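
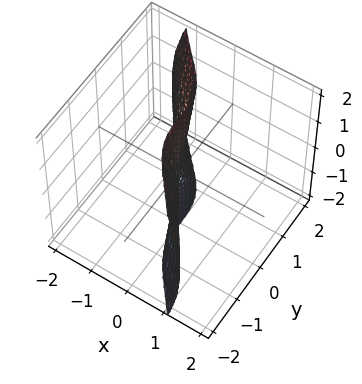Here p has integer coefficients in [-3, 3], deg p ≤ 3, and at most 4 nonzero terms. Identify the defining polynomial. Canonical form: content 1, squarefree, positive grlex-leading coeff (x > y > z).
3*x^3 + x*z^2 + y^3 + x^2

1. deg p = 3. No degree-2 surface has this shape.
2. Reading off the gridlines: it crosses the y-axis at the gridline y = 0; every point of the z-axis in the box is on the surface; it crosses the x-axis at the gridline x = 0.
3. Solving for integer coefficients yields p as stated.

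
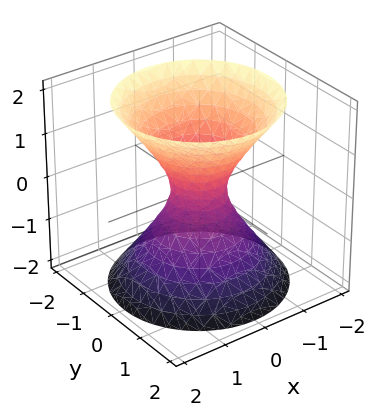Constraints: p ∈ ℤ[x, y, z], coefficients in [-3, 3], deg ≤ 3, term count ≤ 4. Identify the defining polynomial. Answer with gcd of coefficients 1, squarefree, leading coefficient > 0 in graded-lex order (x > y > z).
1. Degree: one connected sheet with a waist; a quadric, so deg p = 2.
2. Symmetries: rotational symmetry about the z-axis ⇒ p depends on x, y only through x² + y²; mirror symmetry z ↦ −z ⇒ only even powers of z.
3. Observable constraints: it misses every integer gridline on the z-axis; a circular section at z = 0 has radius between 0 and 1.
4. The integer polynomial consistent with all of this is the stated p.

3*x^2 + 3*y^2 - 2*z^2 - 1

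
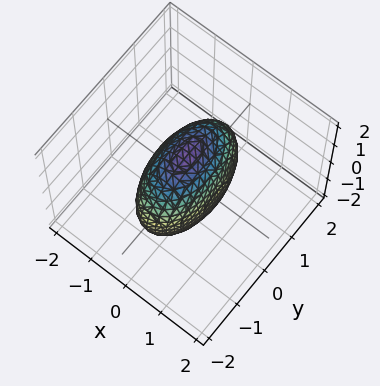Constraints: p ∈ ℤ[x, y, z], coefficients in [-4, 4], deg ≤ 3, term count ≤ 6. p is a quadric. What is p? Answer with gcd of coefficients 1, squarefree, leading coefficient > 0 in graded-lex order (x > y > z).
(a) Degree: a closed, bounded, convex surface; a quadric, so deg p = 2.
(b) Symmetries: mirror symmetry x ↦ −x ⇒ only even powers of x; the y ↦ −y reflection is a symmetry, so y appears only in even powers; it's symmetric under z → −z, forcing even powers of z.
(c) Solving for integer coefficients yields p as stated.

3*x^2 + y^2 + z^2 - 2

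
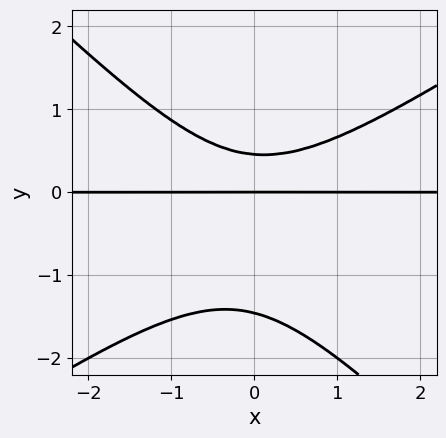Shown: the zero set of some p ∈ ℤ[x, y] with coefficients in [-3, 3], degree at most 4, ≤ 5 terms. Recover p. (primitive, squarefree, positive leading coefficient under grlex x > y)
(a) Degree: no degree-2 curve has this shape, so deg p = 3.
(b) From the visible intercepts: one y-axis crossing is at y = 0; every point of the x-axis in the box is on the curve.
(c) Matching integer coefficients to the picture gives p.

2*x^2*y - x*y^2 - 3*y^3 - 3*y^2 + 2*y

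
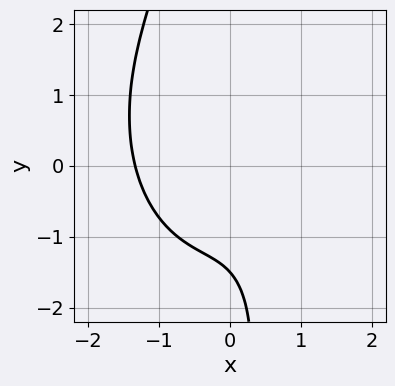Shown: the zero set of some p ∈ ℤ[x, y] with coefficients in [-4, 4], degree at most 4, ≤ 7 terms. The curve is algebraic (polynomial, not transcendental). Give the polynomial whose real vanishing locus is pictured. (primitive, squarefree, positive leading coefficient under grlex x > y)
2*x^3 + x*y^2 + x^2 + 2*y + 3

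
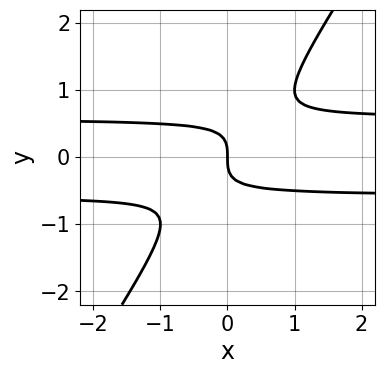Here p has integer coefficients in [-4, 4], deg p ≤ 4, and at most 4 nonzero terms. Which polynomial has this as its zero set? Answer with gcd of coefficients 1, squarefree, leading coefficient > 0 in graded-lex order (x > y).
3*x*y^2 - 2*y^3 - x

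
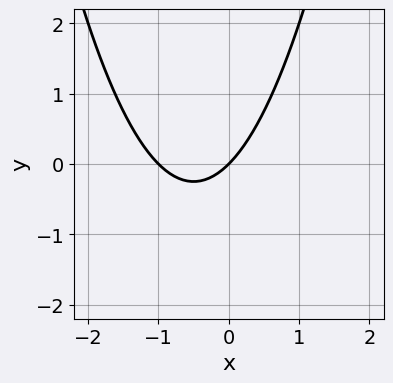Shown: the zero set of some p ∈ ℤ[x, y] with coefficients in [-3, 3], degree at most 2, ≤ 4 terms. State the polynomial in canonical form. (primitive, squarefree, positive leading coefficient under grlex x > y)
x^2 + x - y

The degree is 2 — no degree-1 curve has this shape.
Observable constraints: it meets the y-axis at y = 0 (among the integer gridlines); among the integer gridlines, it crosses the x-axis at x ∈ {-1, 0}.
The integer polynomial consistent with all of this is the stated p.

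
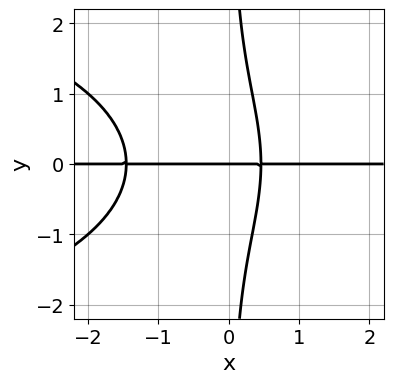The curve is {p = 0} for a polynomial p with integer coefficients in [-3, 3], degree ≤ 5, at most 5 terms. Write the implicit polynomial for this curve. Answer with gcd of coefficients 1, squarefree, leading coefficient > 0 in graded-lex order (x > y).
The degree is 4 — the shape is more complex than any degree-3 curve.
Checking where it meets the axes: the visible x-axis segment lies entirely on the curve; one y-axis crossing is at y = 0.
Putting this together gives p.

2*x*y^3 + 3*x^2*y + 3*x*y - 2*y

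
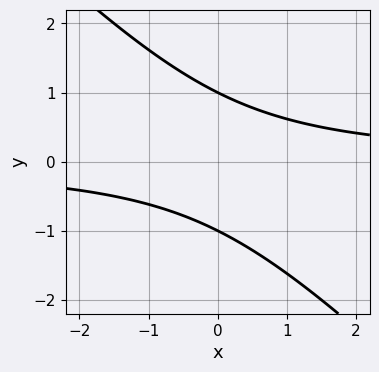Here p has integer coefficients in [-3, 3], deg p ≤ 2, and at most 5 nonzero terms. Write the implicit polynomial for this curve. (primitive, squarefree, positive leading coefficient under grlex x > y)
x*y + y^2 - 1

First, the degree is 2 — no degree-1 curve has this shape.
Next, against the integer gridlines: among the integer gridlines, it crosses the y-axis at y ∈ {-1, 1}; no x-intercept at any integer in the box.
Finally, solving for integer coefficients yields p as stated.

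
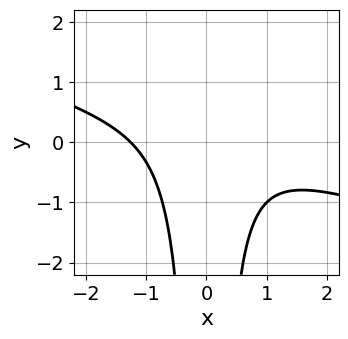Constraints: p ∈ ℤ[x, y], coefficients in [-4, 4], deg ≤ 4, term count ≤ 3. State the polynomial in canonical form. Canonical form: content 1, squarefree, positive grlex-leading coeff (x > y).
x^3 + 3*x^2*y + 2

1. deg p = 3. The shape is more complex than any degree-2 curve.
2. Observable constraints: the curve avoids every integer y-axis point in the box.
3. Putting this together gives p.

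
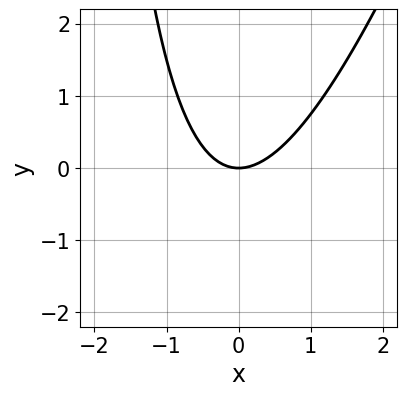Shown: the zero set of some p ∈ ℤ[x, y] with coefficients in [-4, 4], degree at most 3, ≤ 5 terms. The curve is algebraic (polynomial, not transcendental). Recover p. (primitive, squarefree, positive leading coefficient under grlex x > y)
1. The degree is 2 — no degree-1 curve has this shape.
2. Checking where it meets the axes: one y-axis crossing is at y = 0; it crosses the x-axis at the gridline x = 0.
3. Assembling these constraints gives the stated polynomial.

3*x^2 - x*y - 3*y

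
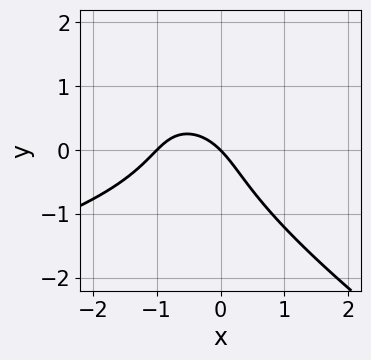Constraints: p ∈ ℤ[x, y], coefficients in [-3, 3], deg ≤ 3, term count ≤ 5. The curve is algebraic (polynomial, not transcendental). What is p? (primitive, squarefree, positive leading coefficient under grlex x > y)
2*x*y^2 + 3*y^3 + 3*x^2 + 3*x + 3*y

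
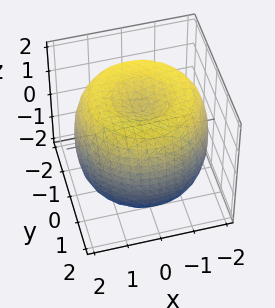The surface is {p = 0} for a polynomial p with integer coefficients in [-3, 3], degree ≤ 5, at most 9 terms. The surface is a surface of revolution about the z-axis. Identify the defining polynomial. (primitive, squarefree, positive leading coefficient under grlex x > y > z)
x^4 + 2*x^2*y^2 + y^4 - 3*x^2 - 3*y^2 + 2*z^2 - 3

1. deg p = 4.
2. By symmetry, the surface is invariant under rotation about z: p = q(x² + y², z).
3. From the axis intercepts and sections: a circular section at z = 1 has radius between 1 and 2.
4. The integer polynomial consistent with all of this is the stated p.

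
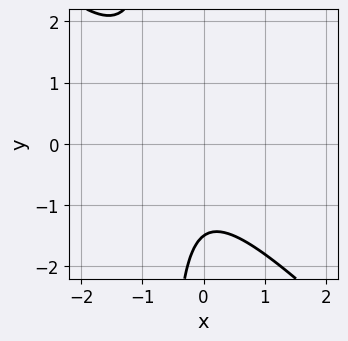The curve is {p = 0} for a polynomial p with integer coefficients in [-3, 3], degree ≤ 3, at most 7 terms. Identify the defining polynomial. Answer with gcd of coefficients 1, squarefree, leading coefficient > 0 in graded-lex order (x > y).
Degree: a generic line meets the curve in up to 2 points, so deg p = 2.
Checking where it meets the axes: it misses every integer gridline on the x-axis.
Solving for integer coefficients yields p as stated.

3*x^2 + 3*x*y + 3*x + 2*y + 3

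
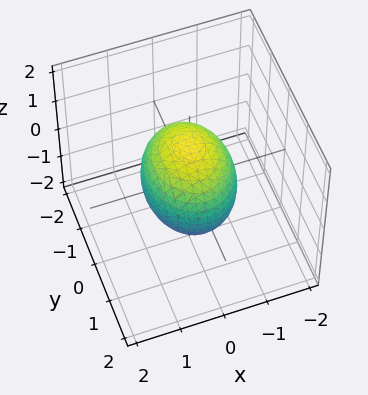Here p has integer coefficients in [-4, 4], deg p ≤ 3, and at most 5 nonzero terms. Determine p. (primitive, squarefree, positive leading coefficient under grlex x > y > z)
3*x^2 + 2*y^2 + 2*z^2 - 3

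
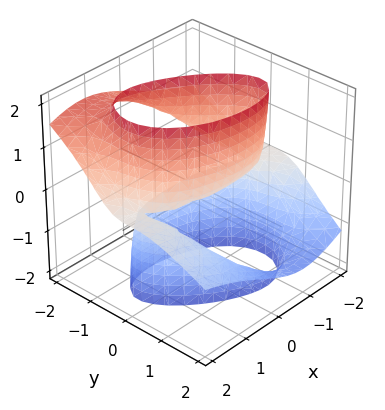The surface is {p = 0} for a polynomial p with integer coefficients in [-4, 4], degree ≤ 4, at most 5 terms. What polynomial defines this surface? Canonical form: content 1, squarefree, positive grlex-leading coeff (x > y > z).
x^2*z + x*y*z + y^3 + 2*y^2*z - 2*z

1. deg p = 3.
2. From the visible intercepts: one y-axis crossing is at y = 0; it crosses the z-axis at the gridline z = 0; every point of the x-axis in the box is on the surface.
3. Solving for integer coefficients yields p as stated.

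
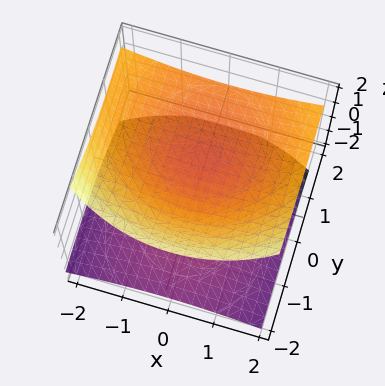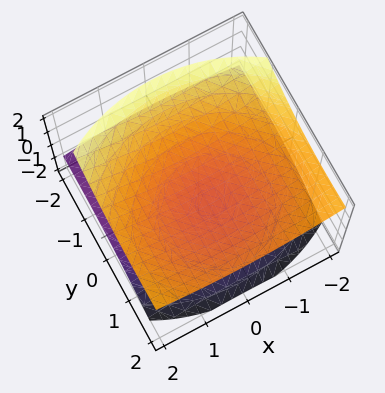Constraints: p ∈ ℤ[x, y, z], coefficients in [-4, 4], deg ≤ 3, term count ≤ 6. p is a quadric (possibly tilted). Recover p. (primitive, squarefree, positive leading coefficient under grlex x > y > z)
x^2 + y^2 - 2*y*z - 3*z^2 + 1

1. The picture has 2 separate pieces. They look like related sheets of one shape, so recover p as a whole.
2. deg p = 2. No degree-1 surface has this shape.
3. From the axis intercepts and sections: no x-intercept at any integer in the box; the surface avoids every integer y-axis point in the box.
4. Together with the visible shape, these determine p as stated.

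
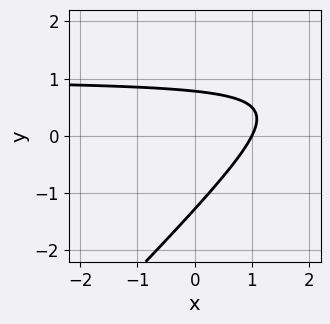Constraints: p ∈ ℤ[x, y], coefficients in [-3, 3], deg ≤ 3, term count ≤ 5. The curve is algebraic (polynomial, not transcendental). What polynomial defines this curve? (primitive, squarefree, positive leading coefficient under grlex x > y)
Degree: a generic line meets the curve in up to 2 points, so deg p = 2.
Against the integer gridlines: it crosses the x-axis at the gridline x = 1.
Solving for integer coefficients yields p as stated.

2*x*y - 2*y^2 - 2*x - y + 2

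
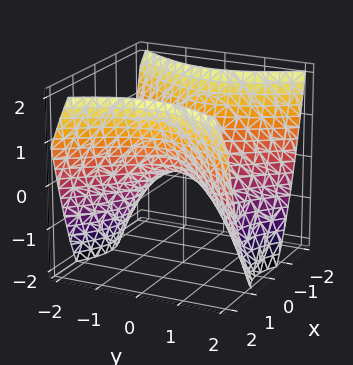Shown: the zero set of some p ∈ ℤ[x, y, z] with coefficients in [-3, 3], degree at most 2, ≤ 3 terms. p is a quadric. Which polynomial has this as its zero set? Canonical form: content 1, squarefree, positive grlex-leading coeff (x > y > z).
First, degree: a hyperbolic paraboloid; a quadric, so deg p = 2.
Next, symmetries: mirror symmetry x ↦ −x ⇒ only even powers of x; mirror symmetry y ↦ −y ⇒ only even powers of y.
Next, against the integer gridlines: one y-axis crossing is at y = 0; it crosses the z-axis at the gridline z = 0.
Finally, putting this together gives p.

3*x^2 - 2*y^2 - 3*z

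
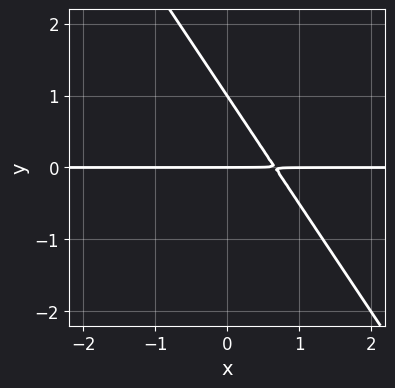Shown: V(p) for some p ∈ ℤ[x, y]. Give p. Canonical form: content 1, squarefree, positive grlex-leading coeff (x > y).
Degree: the shape is more complex than any degree-1 curve, so deg p = 2.
Observable constraints: the y-axis gridline crossings are at y ∈ {0, 1}; every point of the x-axis in the box is on the curve.
The integer polynomial consistent with all of this is the stated p.

3*x*y + 2*y^2 - 2*y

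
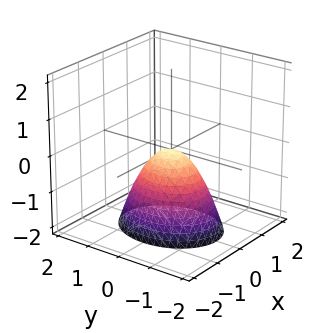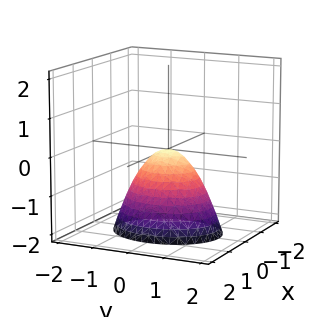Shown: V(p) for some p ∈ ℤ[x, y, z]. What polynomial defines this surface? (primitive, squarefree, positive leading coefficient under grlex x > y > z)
3*x^2 + 2*y^2 + 2*z

deg p = 2. A paraboloid; a quadric.
Symmetries: mirror symmetry x ↦ −x ⇒ only even powers of x; it's symmetric under y → −y, forcing even powers of y.
From the axis intercepts and sections: it meets the x-axis at x = 0 (among the integer gridlines); it crosses the z-axis at the gridline z = 0; one y-axis crossing is at y = 0.
Putting this together gives p.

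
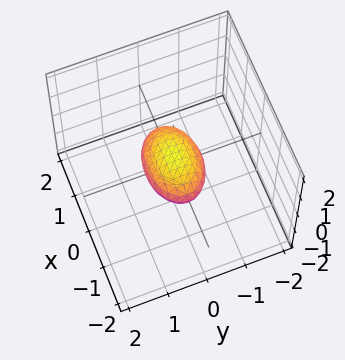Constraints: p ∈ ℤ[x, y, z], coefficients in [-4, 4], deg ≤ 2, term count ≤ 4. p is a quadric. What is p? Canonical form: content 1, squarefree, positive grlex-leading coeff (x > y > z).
x^2 + 2*y^2 + 3*z^2 - 1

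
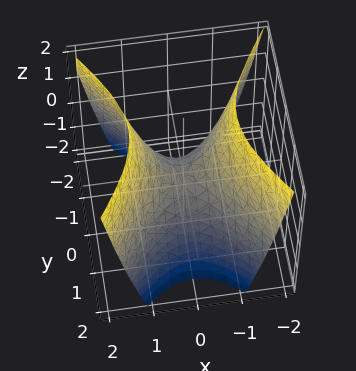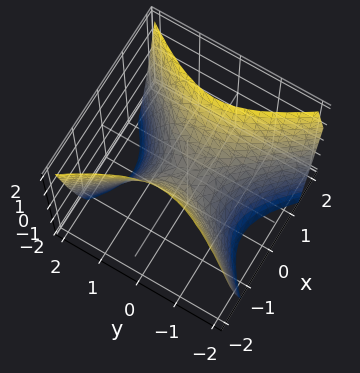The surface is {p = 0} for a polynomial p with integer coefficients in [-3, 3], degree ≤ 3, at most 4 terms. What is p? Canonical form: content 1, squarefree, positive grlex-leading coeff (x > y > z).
First, deg p = 2. A hyperbolic paraboloid; a quadric.
Next, symmetries: it's symmetric under x → −x, forcing even powers of x; it's symmetric under y → −y, forcing even powers of y.
Next, checking where it meets the axes: it meets the z-axis at z = 0 (among the integer gridlines); it crosses the y-axis at the gridline y = 0; it meets the x-axis at x = 0 (among the integer gridlines).
Finally, these observations pin down the coefficients.

3*x^2 - 2*y^2 - 2*z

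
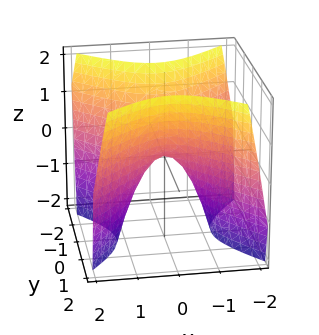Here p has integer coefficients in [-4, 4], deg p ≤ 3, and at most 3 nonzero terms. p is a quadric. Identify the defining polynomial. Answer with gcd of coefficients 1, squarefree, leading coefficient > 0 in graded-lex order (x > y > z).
First, deg p = 2.
Next, symmetries: mirror symmetry y ↦ −y ⇒ only even powers of y; it's symmetric under x → −x, forcing even powers of x.
Then, against the integer gridlines: it meets the z-axis at z = 0 (among the integer gridlines); one x-axis crossing is at x = 0; it crosses the y-axis at the gridline y = 0.
Finally, these observations pin down the coefficients.

3*x^2 - 3*y^2 + 2*z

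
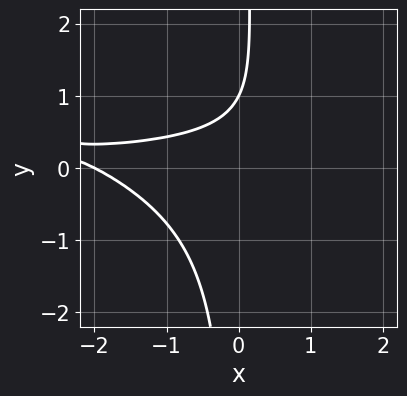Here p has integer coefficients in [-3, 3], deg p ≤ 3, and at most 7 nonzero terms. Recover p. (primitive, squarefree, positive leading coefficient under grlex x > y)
x^2*y + 3*x*y^2 + x - 2*y + 2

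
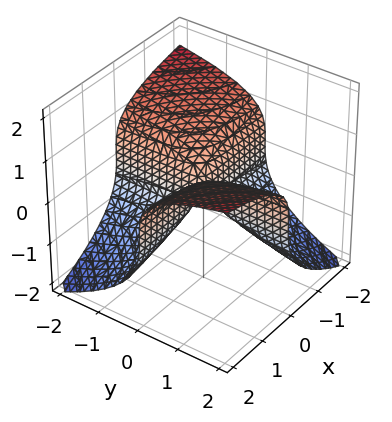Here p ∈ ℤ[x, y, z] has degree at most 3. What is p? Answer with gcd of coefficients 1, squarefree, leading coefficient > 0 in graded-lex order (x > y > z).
1. Degree: the shape is more complex than any degree-2 surface, so deg p = 3.
2. Against the integer gridlines: one z-axis crossing is at z = 0; every point of the y-axis in the box is on the surface; the visible x-axis segment lies entirely on the surface.
3. Matching integer coefficients to the picture gives p.

x*y*z + 2*z^3 - 3*x*y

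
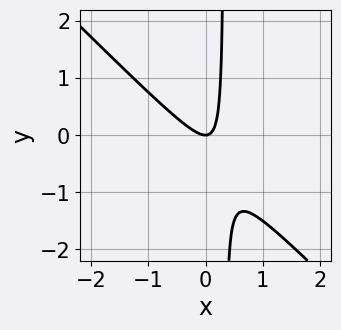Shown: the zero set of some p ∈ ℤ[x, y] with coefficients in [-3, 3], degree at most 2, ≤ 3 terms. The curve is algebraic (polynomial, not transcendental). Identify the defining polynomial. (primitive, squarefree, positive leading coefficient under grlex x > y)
(a) deg p = 2.
(b) Checking where it meets the axes: it crosses the y-axis at the gridline y = 0; one x-axis crossing is at x = 0.
(c) Together with the visible shape, these determine p as stated.

3*x^2 + 3*x*y - y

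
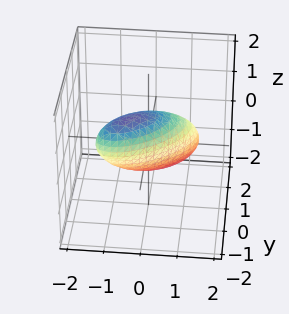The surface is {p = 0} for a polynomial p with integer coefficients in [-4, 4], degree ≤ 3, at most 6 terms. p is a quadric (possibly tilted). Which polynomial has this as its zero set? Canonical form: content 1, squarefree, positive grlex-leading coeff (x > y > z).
1. deg p = 2. No degree-1 surface has this shape.
2. From the axis intercepts and sections: the x-axis gridline crossings are at x ∈ {-1, 1}; among the integer gridlines, it crosses the z-axis at z ∈ {-1, 1}.
3. Together with the visible shape, these determine p as stated.

2*x^2 - 3*x*y + 3*y^2 + 2*y*z + 2*z^2 - 2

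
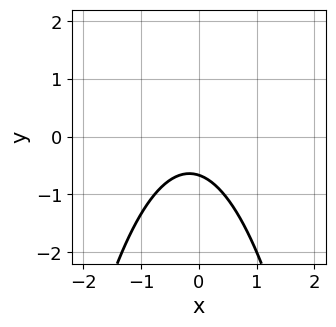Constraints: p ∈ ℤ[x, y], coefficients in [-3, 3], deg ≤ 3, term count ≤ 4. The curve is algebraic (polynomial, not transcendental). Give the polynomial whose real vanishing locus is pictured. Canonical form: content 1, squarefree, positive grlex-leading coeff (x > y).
(a) Degree: a generic line meets the curve in up to 2 points, so deg p = 2.
(b) Reading off the gridlines: the curve avoids every integer x-axis point in the box.
(c) Putting this together gives p.

3*x^2 + x + 3*y + 2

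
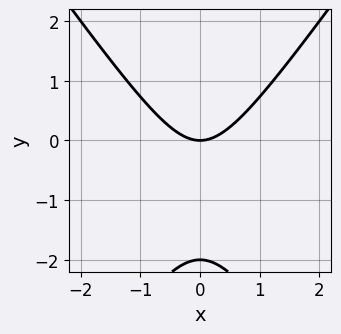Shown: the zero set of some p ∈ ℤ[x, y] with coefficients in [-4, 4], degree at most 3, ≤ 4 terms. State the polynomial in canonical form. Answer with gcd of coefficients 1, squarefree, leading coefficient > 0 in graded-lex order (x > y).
First, deg p = 2.
Then, symmetries: mirror symmetry x ↦ −x ⇒ only even powers of x.
Next, from the visible intercepts: among the integer gridlines, it crosses the y-axis at y ∈ {-2, 0}; it meets the x-axis at x = 0 (among the integer gridlines).
Finally, these observations pin down the coefficients.

2*x^2 - y^2 - 2*y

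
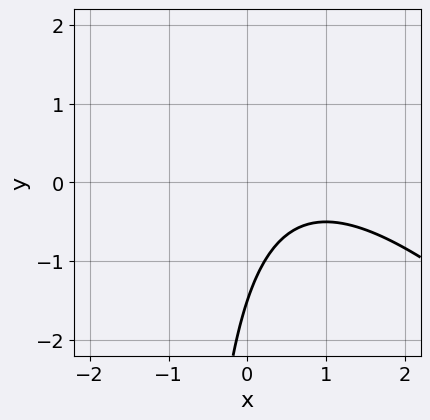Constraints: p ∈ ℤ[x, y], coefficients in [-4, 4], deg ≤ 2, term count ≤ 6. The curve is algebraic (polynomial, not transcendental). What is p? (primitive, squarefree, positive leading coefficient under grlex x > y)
The degree is 2 — no degree-1 curve has this shape.
Reading off the gridlines: the curve avoids every integer x-axis point in the box.
These observations pin down the coefficients.

2*x^2 + 2*x*y - 3*x + 2*y + 3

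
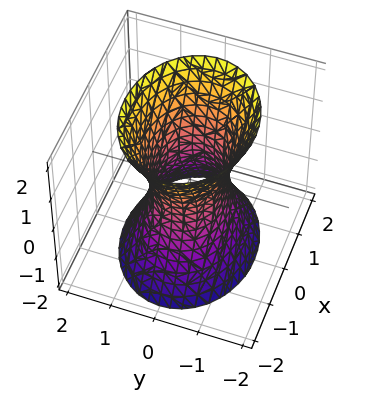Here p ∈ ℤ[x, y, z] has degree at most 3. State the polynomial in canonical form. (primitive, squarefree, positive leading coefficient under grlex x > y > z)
2*x^2 + 3*y^2 - z^2 - 2

First, deg p = 2. An hourglass — one-sheet hyperboloid; a quadric.
Next, symmetries: the z ↦ −z reflection is a symmetry, so z appears only in even powers; mirror symmetry x ↦ −x ⇒ only even powers of x; mirror symmetry y ↦ −y ⇒ only even powers of y.
Then, checking where it meets the axes: the surface avoids every integer z-axis point in the box; among the integer gridlines, it crosses the x-axis at x ∈ {-1, 1}.
Finally, together with the visible shape, these determine p as stated.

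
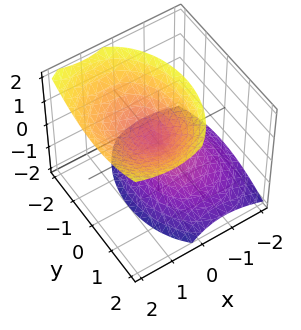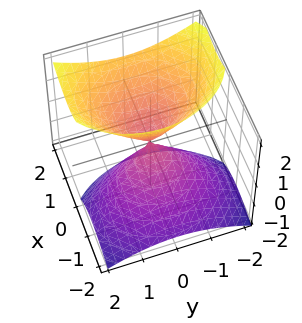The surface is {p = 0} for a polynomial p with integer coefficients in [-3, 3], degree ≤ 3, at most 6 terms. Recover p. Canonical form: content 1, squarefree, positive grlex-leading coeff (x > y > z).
deg p = 2. No degree-1 surface has this shape.
Checking where it meets the axes: one y-axis crossing is at y = 0; it crosses the x-axis at the gridline x = 0.
Together with the visible shape, these determine p as stated.

3*x^2 - 3*x*z + 2*y^2 - 2*z^2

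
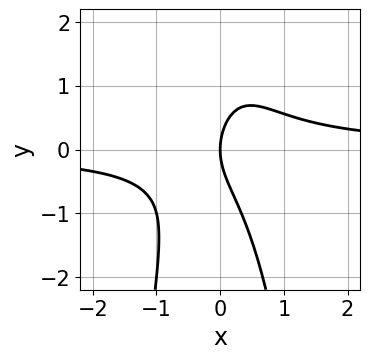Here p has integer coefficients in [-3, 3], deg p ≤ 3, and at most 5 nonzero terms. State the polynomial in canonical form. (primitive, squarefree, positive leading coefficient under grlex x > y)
3*x^2*y + y^2 - 2*x

Degree: the shape is more complex than any degree-2 curve, so deg p = 3.
From the visible intercepts: it crosses the y-axis at the gridline y = 0; it crosses the x-axis at the gridline x = 0.
Putting this together gives p.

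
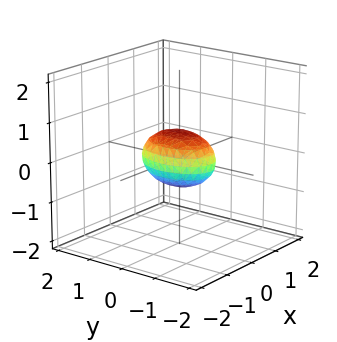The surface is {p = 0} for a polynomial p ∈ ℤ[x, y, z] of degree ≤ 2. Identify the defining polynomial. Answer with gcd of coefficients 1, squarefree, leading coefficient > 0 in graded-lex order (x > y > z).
2*x^2 + y^2 + 2*z^2 - 1

deg p = 2. A closed, bounded, convex surface; a quadric.
Symmetries: the x ↦ −x reflection is a symmetry, so x appears only in even powers; the z ↦ −z reflection is a symmetry, so z appears only in even powers; it's symmetric under y → −y, forcing even powers of y.
From the visible intercepts: among the integer gridlines, it crosses the y-axis at y ∈ {-1, 1}.
Solving for integer coefficients yields p as stated.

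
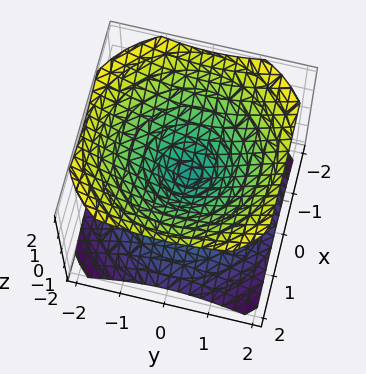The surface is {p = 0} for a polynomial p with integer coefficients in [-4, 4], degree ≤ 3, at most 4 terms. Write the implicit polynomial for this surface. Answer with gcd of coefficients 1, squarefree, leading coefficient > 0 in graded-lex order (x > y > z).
First, I count 2 distinct pieces.
Then, the degree is 2 — a double cone through the origin; a quadric.
Then, symmetries: the surface is invariant under rotation about z: p = q(x² + y², z); it's symmetric under z → −z, forcing even powers of z.
Then, checking where it meets the axes: one z-axis crossing is at z = 0; a circular section at z = 1 has radius between 1 and 2.
Finally, together with the visible shape, these determine p as stated.

2*x^2 + 2*y^2 - 3*z^2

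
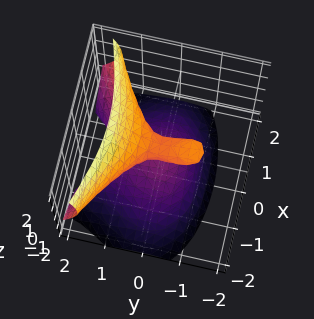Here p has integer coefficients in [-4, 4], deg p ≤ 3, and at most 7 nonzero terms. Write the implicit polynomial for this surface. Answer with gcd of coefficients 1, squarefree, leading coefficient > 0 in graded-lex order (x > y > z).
2*y^3 + 3*y^2*z - 2*z^3 - 3*x^2 + z

(a) deg p = 3. No degree-2 surface has this shape.
(b) Against the integer gridlines: one z-axis crossing is at z = 0; it meets the y-axis at y = 0 (among the integer gridlines).
(c) Solving for integer coefficients yields p as stated.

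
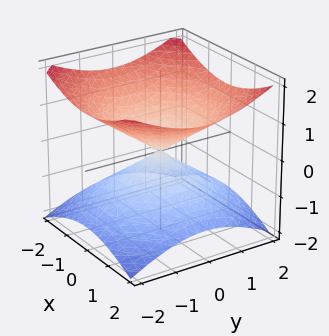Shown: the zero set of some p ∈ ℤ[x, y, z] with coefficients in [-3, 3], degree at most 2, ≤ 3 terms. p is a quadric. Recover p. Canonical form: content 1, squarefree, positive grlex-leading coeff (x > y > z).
x^2 + y^2 - 2*z^2

1. Degree: a double cone through the origin; a quadric, so deg p = 2.
2. Symmetries: it's symmetric under z → −z, forcing even powers of z; the surface is invariant under rotation about z: p = q(x² + y², z).
3. From the visible intercepts: a circular section at z = 1 has radius between 1 and 2; it crosses the y-axis at the gridline y = 0; one x-axis crossing is at x = 0.
4. These observations pin down the coefficients.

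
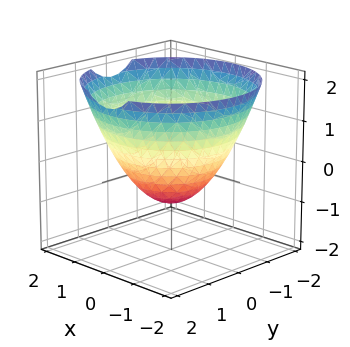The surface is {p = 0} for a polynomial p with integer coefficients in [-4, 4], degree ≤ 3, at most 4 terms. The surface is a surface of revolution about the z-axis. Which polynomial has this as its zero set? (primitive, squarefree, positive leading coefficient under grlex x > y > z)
deg p = 2.
Symmetry: the surface is invariant under rotation about z: p = q(x² + y², z).
From the axis intercepts and sections: a circular section at z = 1 has radius between 1 and 2; one z-axis crossing is at z = -1.
Assembling these constraints gives the stated polynomial.

2*x^2 + 2*y^2 - 3*z - 3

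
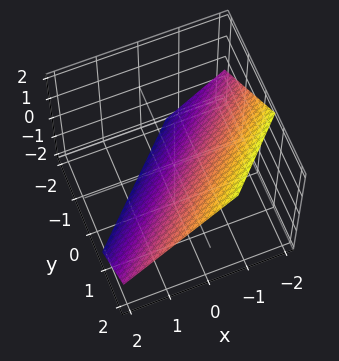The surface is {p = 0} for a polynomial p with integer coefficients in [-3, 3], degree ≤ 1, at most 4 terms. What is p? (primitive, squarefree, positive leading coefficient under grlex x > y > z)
First, the degree is 1 — every cross-section is a straight line — this is a plane.
Finally, the integer polynomial consistent with all of this is the stated p.

3*x - 3*y + 3*z + 2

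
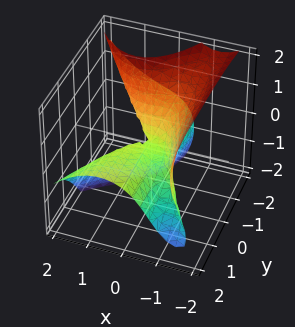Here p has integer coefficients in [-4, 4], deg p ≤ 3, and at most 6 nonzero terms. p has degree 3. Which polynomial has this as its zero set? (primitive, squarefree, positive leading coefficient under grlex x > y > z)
1. deg p = 3.
2. Checking where it meets the axes: every point of the y-axis in the box is on the surface; it crosses the x-axis at the gridline x = 0; it meets the z-axis at z = 0 (among the integer gridlines).
3. The integer polynomial consistent with all of this is the stated p.

2*x^3 + 3*x*y*z + z^3 - 2*x*y + 3*y*z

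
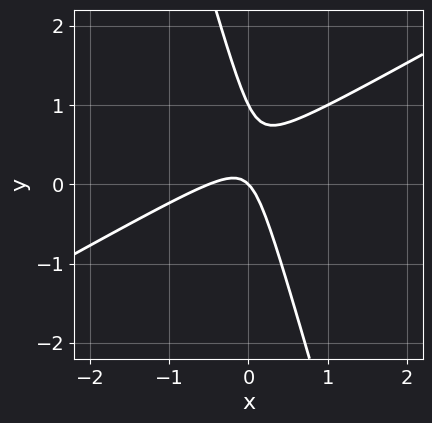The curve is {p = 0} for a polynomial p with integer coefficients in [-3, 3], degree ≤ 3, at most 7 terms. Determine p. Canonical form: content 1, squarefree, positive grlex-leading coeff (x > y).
2*x^2 - 3*x*y - y^2 + x + y

First, degree: no degree-1 curve has this shape, so deg p = 2.
Next, from the visible intercepts: among the integer gridlines, it crosses the y-axis at y ∈ {0, 1}; it meets the x-axis at x = 0 (among the integer gridlines).
Finally, the integer polynomial consistent with all of this is the stated p.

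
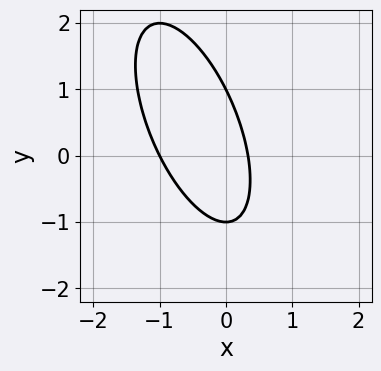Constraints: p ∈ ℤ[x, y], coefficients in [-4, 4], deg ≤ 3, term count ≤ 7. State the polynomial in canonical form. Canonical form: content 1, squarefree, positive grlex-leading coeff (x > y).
3*x^2 + 2*x*y + y^2 + 2*x - 1

deg p = 2. A generic line meets the curve in up to 2 points.
Against the integer gridlines: among the integer gridlines, it crosses the y-axis at y ∈ {-1, 1}; it meets the x-axis at x = -1 (among the integer gridlines).
Matching integer coefficients to the picture gives p.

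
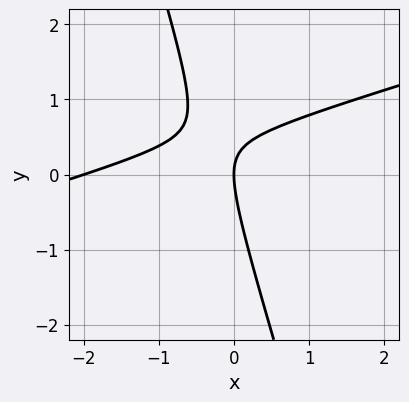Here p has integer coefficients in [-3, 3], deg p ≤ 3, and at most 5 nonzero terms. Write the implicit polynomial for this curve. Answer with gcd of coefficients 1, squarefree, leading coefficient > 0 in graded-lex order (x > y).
x^2 - 3*x*y - y^2 + 2*x

deg p = 2.
From the axis intercepts and sections: it meets the y-axis at y = 0 (among the integer gridlines); among the integer gridlines, it crosses the x-axis at x ∈ {-2, 0}.
Solving for integer coefficients yields p as stated.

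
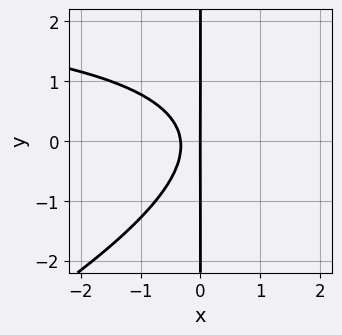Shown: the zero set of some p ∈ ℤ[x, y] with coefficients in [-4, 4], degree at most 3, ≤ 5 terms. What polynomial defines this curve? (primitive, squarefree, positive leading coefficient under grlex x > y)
x^2*y - 2*x*y^2 - 3*x^2 - x

Degree: no degree-2 curve has this shape, so deg p = 3.
Reading off the gridlines: every point of the y-axis in the box is on the curve; it meets the x-axis at x = 0 (among the integer gridlines).
The integer polynomial consistent with all of this is the stated p.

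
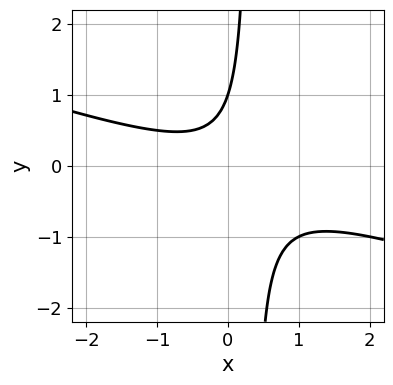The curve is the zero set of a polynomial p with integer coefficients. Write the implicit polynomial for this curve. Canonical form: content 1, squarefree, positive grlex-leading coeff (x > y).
(a) Degree: a generic line meets the curve in up to 2 points, so deg p = 2.
(b) Reading off the gridlines: it crosses the y-axis at the gridline y = 1; no x-intercept at any integer in the box.
(c) Assembling these constraints gives the stated polynomial.

x^2 + 3*x*y - y + 1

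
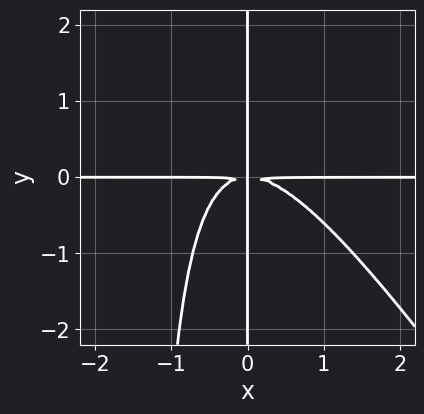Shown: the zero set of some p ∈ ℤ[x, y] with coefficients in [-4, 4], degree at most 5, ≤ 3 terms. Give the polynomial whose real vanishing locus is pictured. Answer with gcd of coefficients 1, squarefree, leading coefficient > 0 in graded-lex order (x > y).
3*x^3*y + 2*x^2*y^2 + 3*x*y^2

(a) deg p = 4.
(b) Checking where it meets the axes: the visible x-axis segment lies entirely on the curve; every point of the y-axis in the box is on the curve.
(c) Together with the visible shape, these determine p as stated.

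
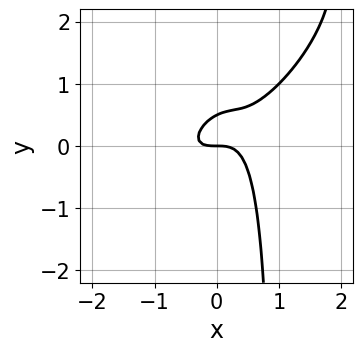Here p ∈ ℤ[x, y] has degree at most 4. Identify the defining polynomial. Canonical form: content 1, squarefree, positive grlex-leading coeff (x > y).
The degree is 3 — the shape is more complex than any degree-2 curve.
Against the integer gridlines: it meets the x-axis at x = 0 (among the integer gridlines); one y-axis crossing is at y = 0.
Matching integer coefficients to the picture gives p.

2*x^3 - 3*x^2*y + 2*x*y^2 - 2*y^2 + y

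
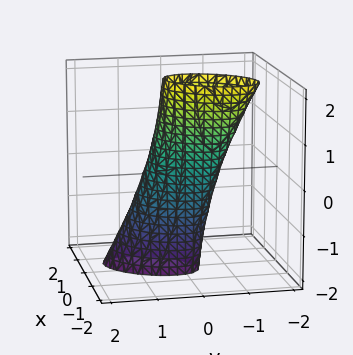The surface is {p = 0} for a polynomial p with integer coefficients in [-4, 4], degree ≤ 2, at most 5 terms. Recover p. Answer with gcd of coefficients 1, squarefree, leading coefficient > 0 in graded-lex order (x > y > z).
3*x^2 - 2*x*y + 2*y^2 + y*z - 1

deg p = 2. No degree-1 surface has this shape.
Against the integer gridlines: the surface avoids every integer z-axis point in the box.
Matching integer coefficients to the picture gives p.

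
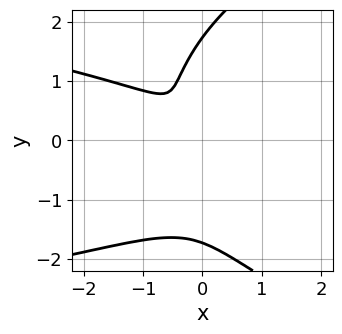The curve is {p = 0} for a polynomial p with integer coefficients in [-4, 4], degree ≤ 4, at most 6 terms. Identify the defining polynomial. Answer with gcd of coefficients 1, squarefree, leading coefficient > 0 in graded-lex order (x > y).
(a) The degree is 4 — no degree-3 curve has this shape.
(b) Solving for integer coefficients yields p as stated.

y^4 - 3*x*y^2 - 3*x^2 - 3*x*y - 3*y^2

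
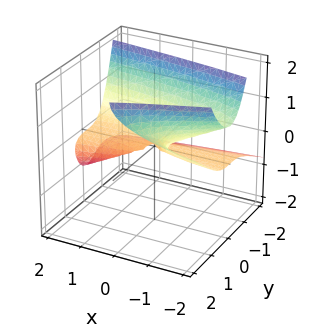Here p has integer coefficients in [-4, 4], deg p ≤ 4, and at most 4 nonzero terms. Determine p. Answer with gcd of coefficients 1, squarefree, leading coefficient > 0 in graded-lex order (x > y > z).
y^3 - 2*y^2*z + x*z + 2*z^2

First, degree: no degree-2 surface has this shape, so deg p = 3.
Then, from the visible intercepts: it meets the z-axis at z = 0 (among the integer gridlines); every point of the x-axis in the box is on the surface; it crosses the y-axis at the gridline y = 0.
Finally, fitting integer coefficients to these (and the overall shape) gives p.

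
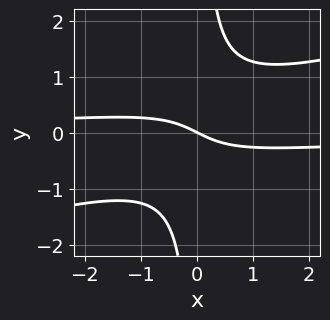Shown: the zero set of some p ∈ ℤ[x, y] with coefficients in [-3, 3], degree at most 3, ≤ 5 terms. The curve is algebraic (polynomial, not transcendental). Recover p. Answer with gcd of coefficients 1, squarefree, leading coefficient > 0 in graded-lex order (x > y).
(a) Degree: a generic line meets the curve in up to 3 points, so deg p = 3.
(b) Reading off the gridlines: it meets the y-axis at y = 0 (among the integer gridlines); it crosses the x-axis at the gridline x = 0.
(c) Matching integer coefficients to the picture gives p.

x^2*y - 3*x*y^2 + x + 2*y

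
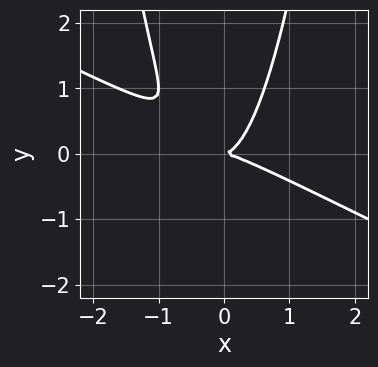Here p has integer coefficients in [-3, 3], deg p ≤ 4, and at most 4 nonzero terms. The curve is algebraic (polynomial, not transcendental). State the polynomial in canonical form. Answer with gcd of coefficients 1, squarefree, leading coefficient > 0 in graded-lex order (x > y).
First, the degree is 3 — the shape is more complex than any degree-2 curve.
Next, observable constraints: one x-axis crossing is at x = 0; one y-axis crossing is at y = 0.
Finally, matching integer coefficients to the picture gives p.

x^3 + 2*x^2*y - y^2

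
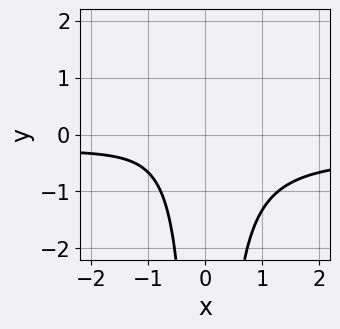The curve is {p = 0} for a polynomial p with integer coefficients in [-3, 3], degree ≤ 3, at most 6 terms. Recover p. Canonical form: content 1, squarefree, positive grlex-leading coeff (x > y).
3*x^2*y + x^2 + x + 2

(a) deg p = 3. No degree-2 curve has this shape.
(b) From the visible intercepts: it misses every integer gridline on the y-axis; it misses every integer gridline on the x-axis.
(c) Solving for integer coefficients yields p as stated.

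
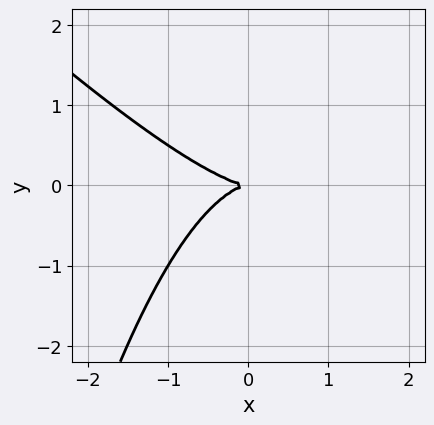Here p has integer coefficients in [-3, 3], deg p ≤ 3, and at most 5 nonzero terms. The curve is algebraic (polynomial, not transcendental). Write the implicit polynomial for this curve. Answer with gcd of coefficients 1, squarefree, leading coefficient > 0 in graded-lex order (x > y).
x^3 + x^2*y + 2*y^2

First, deg p = 3. No degree-2 curve has this shape.
Then, checking where it meets the axes: it meets the x-axis at x = 0 (among the integer gridlines); it crosses the y-axis at the gridline y = 0.
Finally, matching integer coefficients to the picture gives p.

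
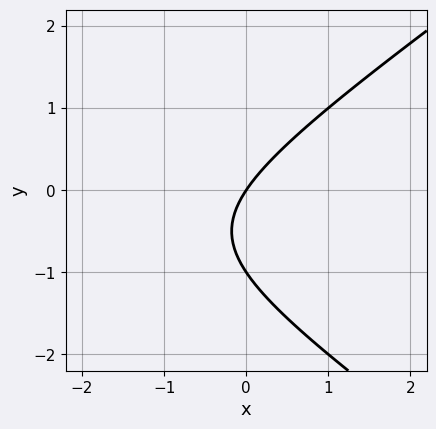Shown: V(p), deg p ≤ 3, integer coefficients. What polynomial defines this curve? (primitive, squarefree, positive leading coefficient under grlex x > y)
x^2 - 2*y^2 + 3*x - 2*y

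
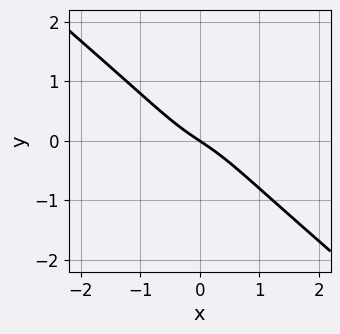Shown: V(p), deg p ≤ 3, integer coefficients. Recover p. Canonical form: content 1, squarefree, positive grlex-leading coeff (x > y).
3*x^3 + 2*x^2*y + 2*y^3 + 2*x + 3*y

1. Degree: a generic line meets the curve in up to 3 points, so deg p = 3.
2. From the visible intercepts: it crosses the x-axis at the gridline x = 0; it crosses the y-axis at the gridline y = 0.
3. Assembling these constraints gives the stated polynomial.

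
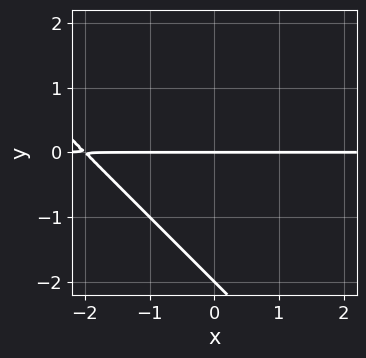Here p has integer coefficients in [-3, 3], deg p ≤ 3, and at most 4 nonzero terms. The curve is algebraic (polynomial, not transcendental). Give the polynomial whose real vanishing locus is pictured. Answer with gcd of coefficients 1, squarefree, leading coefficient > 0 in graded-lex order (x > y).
x*y + y^2 + 2*y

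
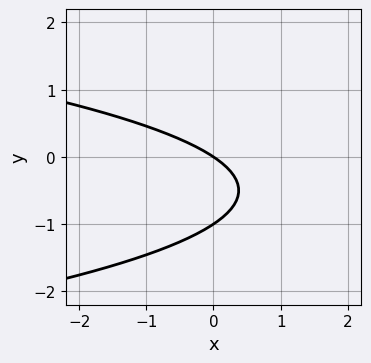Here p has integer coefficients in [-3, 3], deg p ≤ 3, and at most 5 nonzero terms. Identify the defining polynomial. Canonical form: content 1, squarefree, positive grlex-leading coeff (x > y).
3*y^2 + 2*x + 3*y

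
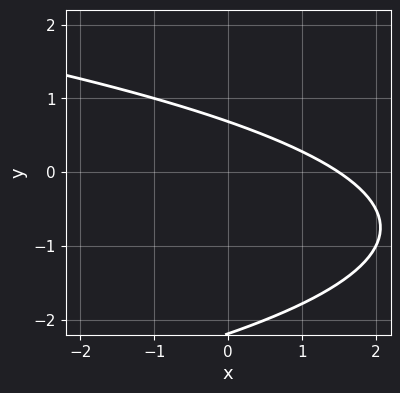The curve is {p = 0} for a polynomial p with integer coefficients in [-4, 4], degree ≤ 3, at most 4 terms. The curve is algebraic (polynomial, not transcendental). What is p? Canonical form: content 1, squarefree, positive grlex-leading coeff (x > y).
2*y^2 + 2*x + 3*y - 3

1. deg p = 2. A generic line meets the curve in up to 2 points.
2. Solving for integer coefficients yields p as stated.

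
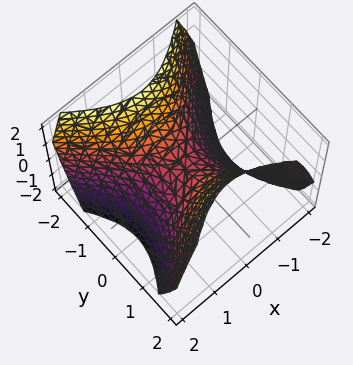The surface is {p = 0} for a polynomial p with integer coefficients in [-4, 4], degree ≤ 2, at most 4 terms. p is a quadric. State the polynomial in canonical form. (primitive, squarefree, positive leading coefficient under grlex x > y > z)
x^2 - y^2 + z

(a) Degree: a hyperbolic paraboloid; a quadric, so deg p = 2.
(b) Symmetries: it's symmetric under x → −x, forcing even powers of x; mirror symmetry y ↦ −y ⇒ only even powers of y.
(c) From the axis intercepts and sections: one z-axis crossing is at z = 0; it crosses the y-axis at the gridline y = 0; it crosses the x-axis at the gridline x = 0.
(d) Assembling these constraints gives the stated polynomial.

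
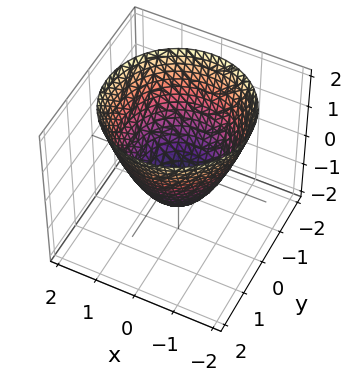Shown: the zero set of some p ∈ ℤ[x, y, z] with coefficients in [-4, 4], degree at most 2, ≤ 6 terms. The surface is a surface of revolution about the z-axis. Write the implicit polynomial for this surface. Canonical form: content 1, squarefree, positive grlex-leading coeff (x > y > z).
(a) Degree: no degree-1 surface has this shape, so deg p = 2.
(b) By symmetry, every cross-section ⟂ z is a circle, so x, y appear only via x² + y².
(c) From the axis intercepts and sections: a circular section at z = 0 has radius exactly 1; among the integer gridlines, it crosses the x-axis at x ∈ {-1, 1}; among the integer gridlines, it crosses the y-axis at y ∈ {-1, 1}; it crosses the z-axis at the gridline z = -1.
(d) Solving for integer coefficients yields p as stated.

x^2 + y^2 - z - 1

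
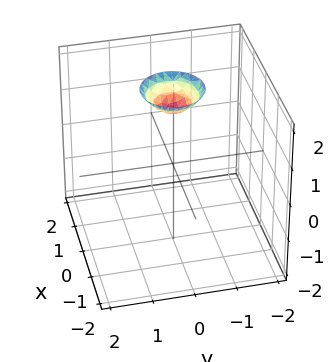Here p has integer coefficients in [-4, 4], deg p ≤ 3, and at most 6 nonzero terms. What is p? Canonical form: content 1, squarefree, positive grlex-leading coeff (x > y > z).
2*x^2 + 2*y^2 - 2*z + 3

First, deg p = 2. The shape is more complex than any degree-1 surface.
Next, symmetries: the z-axis is an axis of rotation, so x and y enter only as x² + y².
Then, checking where it meets the axes: no y-intercept at any integer in the box; no x-intercept at any integer in the box; a circular section at z = 2 has radius between 0 and 1.
Finally, together with the visible shape, these determine p as stated.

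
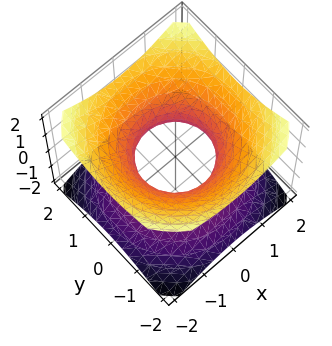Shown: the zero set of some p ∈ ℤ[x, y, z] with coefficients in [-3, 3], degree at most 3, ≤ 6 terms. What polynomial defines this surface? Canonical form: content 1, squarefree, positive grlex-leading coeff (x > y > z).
2*x^2 + 2*y^2 - 3*z^2 - 2

First, deg p = 2. An hourglass — one-sheet hyperboloid; a quadric.
Then, by symmetry, the z-axis is an axis of rotation, so x and y enter only as x² + y²; the z ↦ −z reflection is a symmetry, so z appears only in even powers.
Next, reading off the gridlines: a circular section at z = -1 has radius between 1 and 2; the y-axis gridline crossings are at y ∈ {-1, 1}.
Finally, solving for integer coefficients yields p as stated. Check: (1, 0, 0) on the x-axis lies on the surface, and p(1, 0, 0) = 0. ✓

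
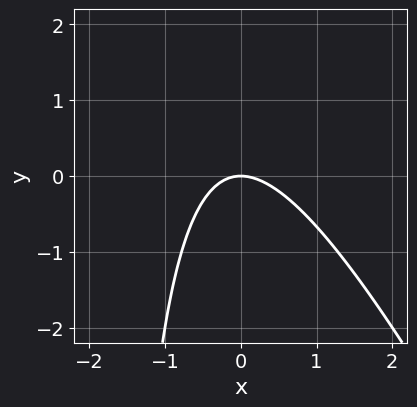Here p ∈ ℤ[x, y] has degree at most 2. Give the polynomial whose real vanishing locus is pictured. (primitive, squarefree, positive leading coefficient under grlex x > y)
(a) deg p = 2.
(b) From the axis intercepts and sections: it meets the y-axis at y = 0 (among the integer gridlines); it meets the x-axis at x = 0 (among the integer gridlines).
(c) Fitting integer coefficients to these (and the overall shape) gives p.

2*x^2 + x*y + 2*y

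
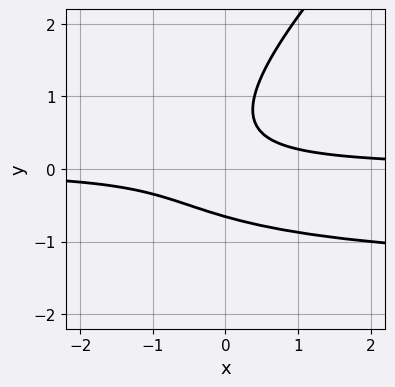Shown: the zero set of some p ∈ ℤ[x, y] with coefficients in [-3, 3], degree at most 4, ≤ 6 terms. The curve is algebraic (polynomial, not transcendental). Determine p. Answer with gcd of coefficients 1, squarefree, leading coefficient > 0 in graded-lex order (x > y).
First, deg p = 3. The shape is more complex than any degree-2 curve.
Then, from the axis intercepts and sections: no x-intercept at any integer in the box.
Finally, solving for integer coefficients yields p as stated.

2*x*y^2 - 2*y^3 + 3*x*y + y^2 - 1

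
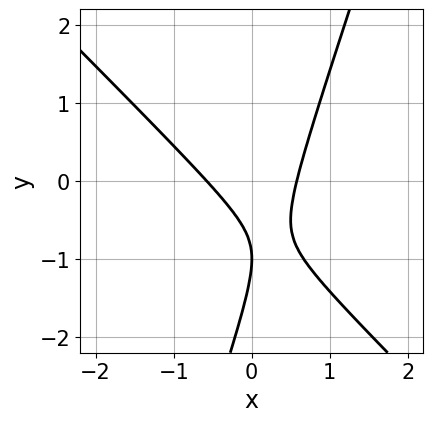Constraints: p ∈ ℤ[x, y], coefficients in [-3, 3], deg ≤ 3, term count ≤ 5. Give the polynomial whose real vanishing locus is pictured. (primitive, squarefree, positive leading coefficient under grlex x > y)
1. Degree: no degree-1 curve has this shape, so deg p = 2.
2. From the axis intercepts and sections: it crosses the y-axis at the gridline y = -1.
3. Fitting integer coefficients to these (and the overall shape) gives p.

3*x^2 + 2*x*y - y^2 - 2*y - 1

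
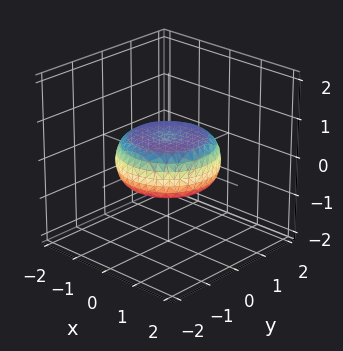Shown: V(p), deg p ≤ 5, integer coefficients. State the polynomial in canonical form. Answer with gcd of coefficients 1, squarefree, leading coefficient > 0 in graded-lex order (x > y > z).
1. Degree: no degree-3 surface has this shape, so deg p = 4.
2. Symmetries: every cross-section ⟂ z is a circle, so x, y appear only via x² + y².
3. From the visible intercepts: a circular section at z = 0 has radius between 1 and 2.
4. Together with the visible shape, these determine p as stated.

x^4 + 2*x^2*y^2 + y^4 - x^2 - y^2 + 3*z^2 - 1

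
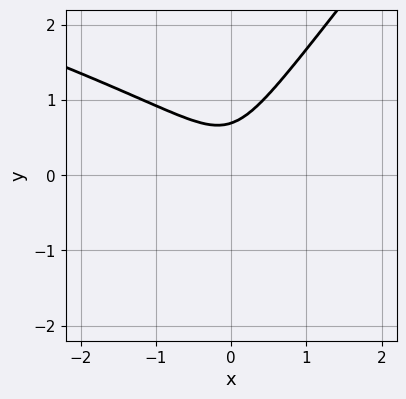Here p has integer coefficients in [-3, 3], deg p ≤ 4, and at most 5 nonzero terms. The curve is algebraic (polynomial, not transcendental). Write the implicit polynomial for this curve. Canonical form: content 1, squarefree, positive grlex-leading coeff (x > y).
(a) deg p = 3. No degree-2 curve has this shape.
(b) From the visible intercepts: no x-intercept at any integer in the box.
(c) Matching integer coefficients to the picture gives p.

x^2*y + 3*x*y^2 - 3*y^3 + 3*x^2 + 1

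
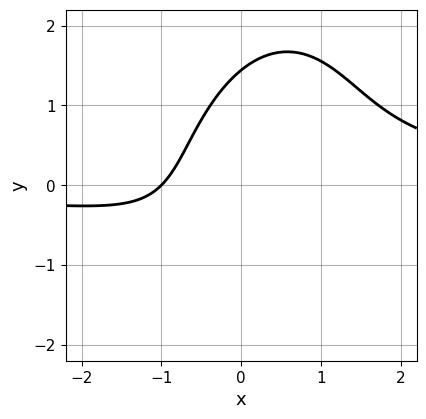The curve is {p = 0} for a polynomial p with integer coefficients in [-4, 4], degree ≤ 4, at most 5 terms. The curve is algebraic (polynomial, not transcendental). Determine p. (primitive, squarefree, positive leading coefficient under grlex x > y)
(a) Degree: a generic line meets the curve in up to 3 points, so deg p = 3.
(b) From the visible intercepts: it crosses the x-axis at the gridline x = -1.
(c) Solving for integer coefficients yields p as stated.

3*x^2*y - x*y^2 + y^3 - 3*x - 3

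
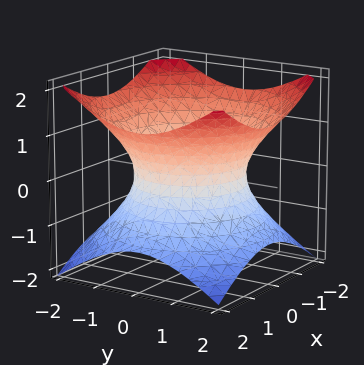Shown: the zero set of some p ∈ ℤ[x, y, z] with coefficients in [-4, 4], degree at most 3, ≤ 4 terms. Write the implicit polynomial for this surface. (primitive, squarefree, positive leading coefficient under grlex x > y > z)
2*x^2 + 2*y^2 - 3*z^2 - 3

(a) Degree: an hourglass — one-sheet hyperboloid; a quadric, so deg p = 2.
(b) Symmetries: rotational symmetry about the z-axis ⇒ p depends on x, y only through x² + y²; it's symmetric under z → −z, forcing even powers of z.
(c) Checking where it meets the axes: a circular section at z = 0 has radius between 1 and 2; the surface avoids every integer z-axis point in the box.
(d) Putting this together gives p.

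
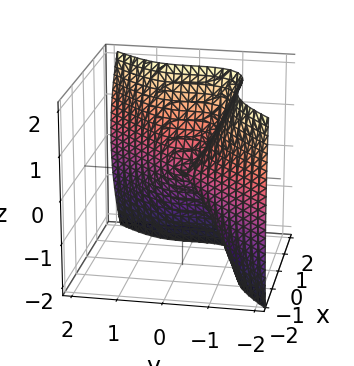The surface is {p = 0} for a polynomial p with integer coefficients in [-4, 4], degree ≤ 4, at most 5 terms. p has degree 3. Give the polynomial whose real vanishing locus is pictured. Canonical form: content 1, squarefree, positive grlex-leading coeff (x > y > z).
2*x^3 - 2*y^3 - z^2

First, the degree is 3 — no degree-2 surface has this shape.
Then, from the visible intercepts: one y-axis crossing is at y = 0; it meets the z-axis at z = 0 (among the integer gridlines).
Finally, together with the visible shape, these determine p as stated.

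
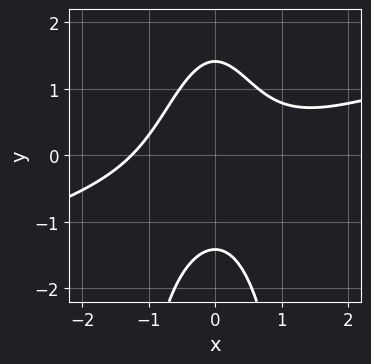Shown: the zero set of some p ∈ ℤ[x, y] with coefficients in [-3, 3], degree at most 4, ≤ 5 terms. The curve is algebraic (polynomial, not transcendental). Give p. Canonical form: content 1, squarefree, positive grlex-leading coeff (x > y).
First, the degree is 3 — the shape is more complex than any degree-2 curve.
Finally, solving for integer coefficients yields p as stated.

x^3 - 3*x^2*y - y^2 + 2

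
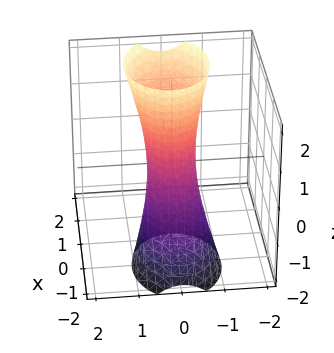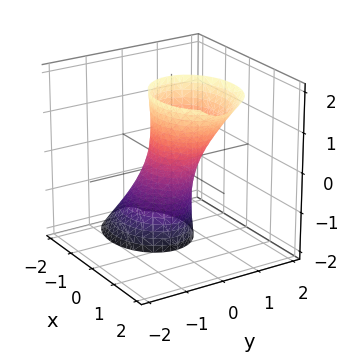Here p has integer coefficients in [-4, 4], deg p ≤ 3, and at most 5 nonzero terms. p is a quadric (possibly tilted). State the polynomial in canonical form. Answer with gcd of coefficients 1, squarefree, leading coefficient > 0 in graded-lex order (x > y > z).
1. deg p = 2. No degree-1 surface has this shape.
2. Observable constraints: the surface avoids every integer z-axis point in the box.
3. These observations pin down the coefficients.

2*x^2 - 2*x*z + 3*y^2 - 1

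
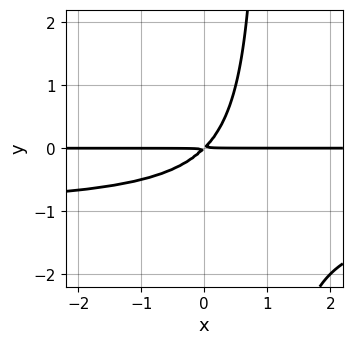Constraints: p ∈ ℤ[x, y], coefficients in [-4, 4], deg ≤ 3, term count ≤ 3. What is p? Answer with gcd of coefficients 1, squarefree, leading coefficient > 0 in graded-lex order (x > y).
x*y^2 + x*y - y^2

1. The degree is 3 — no degree-2 curve has this shape.
2. Reading off the gridlines: the visible x-axis segment lies entirely on the curve.
3. The integer polynomial consistent with all of this is the stated p.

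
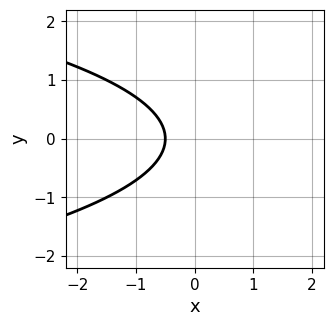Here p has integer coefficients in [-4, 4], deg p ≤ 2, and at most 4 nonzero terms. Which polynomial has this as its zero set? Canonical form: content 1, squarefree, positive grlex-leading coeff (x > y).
First, the degree is 2 — the shape is more complex than any degree-1 curve.
Then, symmetries: it's symmetric under y → −y, forcing even powers of y.
Then, observable constraints: the curve avoids every integer y-axis point in the box.
Finally, assembling these constraints gives the stated polynomial.

2*y^2 + 2*x + 1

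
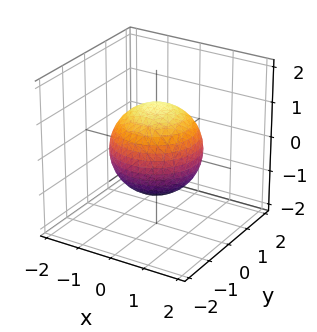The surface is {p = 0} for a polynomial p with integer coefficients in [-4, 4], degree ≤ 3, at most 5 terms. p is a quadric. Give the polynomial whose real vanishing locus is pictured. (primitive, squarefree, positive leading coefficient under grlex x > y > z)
First, degree: a closed, bounded, convex surface; a quadric, so deg p = 2.
Next, symmetries: rotational symmetry about the z-axis ⇒ p depends on x, y only through x² + y²; the z ↦ −z reflection is a symmetry, so z appears only in even powers.
Next, reading off the gridlines: a circular section at z = 1 has radius between 0 and 1.
Finally, assembling these constraints gives the stated polynomial.

2*x^2 + 2*y^2 + 2*z^2 - 3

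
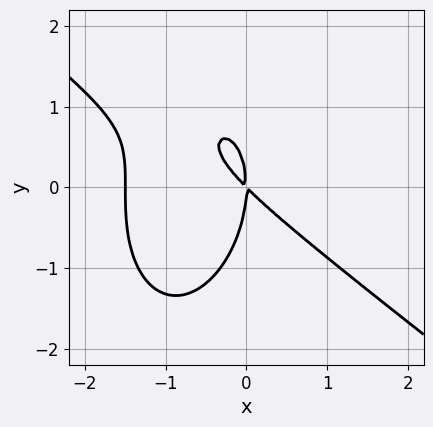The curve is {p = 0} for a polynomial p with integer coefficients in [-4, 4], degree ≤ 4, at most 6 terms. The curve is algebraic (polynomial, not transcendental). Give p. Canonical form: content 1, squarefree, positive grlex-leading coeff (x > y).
2*x^3 + 2*x^2*y + y^3 + 3*x^2 + 3*x*y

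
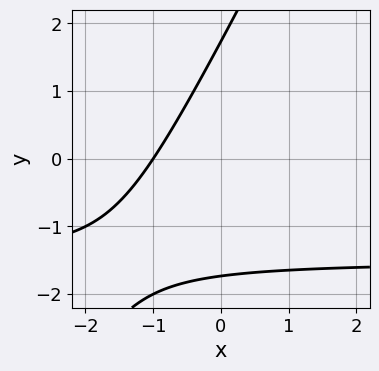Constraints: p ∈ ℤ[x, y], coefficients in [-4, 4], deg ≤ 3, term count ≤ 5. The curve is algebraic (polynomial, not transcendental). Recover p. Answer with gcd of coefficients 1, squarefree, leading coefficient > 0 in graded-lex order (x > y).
deg p = 2. A generic line meets the curve in up to 2 points.
Checking where it meets the axes: it crosses the x-axis at the gridline x = -1.
Together with the visible shape, these determine p as stated.

2*x*y - y^2 + 3*x + 3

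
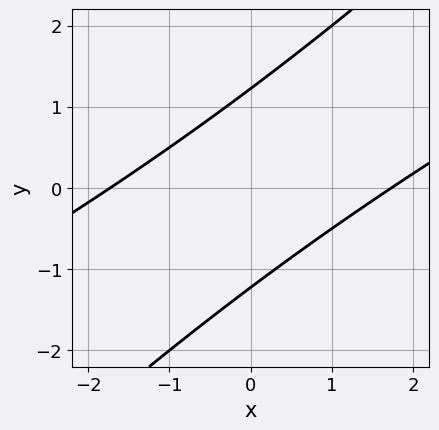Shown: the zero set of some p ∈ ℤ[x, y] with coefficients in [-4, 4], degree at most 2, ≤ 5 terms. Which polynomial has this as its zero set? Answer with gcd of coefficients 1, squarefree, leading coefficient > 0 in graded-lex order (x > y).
First, degree: no degree-1 curve has this shape, so deg p = 2.
Finally, putting this together gives p.

x^2 - 3*x*y + 2*y^2 - 3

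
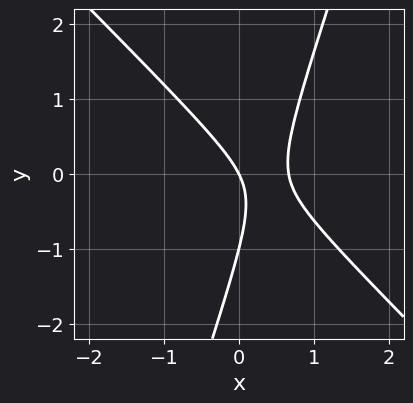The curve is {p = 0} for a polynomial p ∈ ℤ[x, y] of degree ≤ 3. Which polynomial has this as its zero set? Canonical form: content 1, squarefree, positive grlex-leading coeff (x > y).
Degree: the shape is more complex than any degree-1 curve, so deg p = 2.
From the axis intercepts and sections: it meets the x-axis at x = 0 (among the integer gridlines); among the integer gridlines, it crosses the y-axis at y ∈ {-1, 0}.
The integer polynomial consistent with all of this is the stated p.

3*x^2 + 2*x*y - y^2 - 2*x - y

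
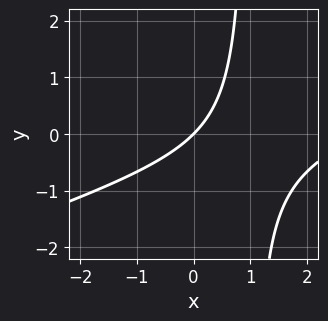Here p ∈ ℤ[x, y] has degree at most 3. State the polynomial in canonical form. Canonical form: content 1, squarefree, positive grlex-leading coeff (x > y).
x^2 - 3*x*y - 3*x + 3*y

(a) The degree is 2 — the shape is more complex than any degree-1 curve.
(b) Reading off the gridlines: it meets the y-axis at y = 0 (among the integer gridlines); it meets the x-axis at x = 0 (among the integer gridlines).
(c) Matching integer coefficients to the picture gives p.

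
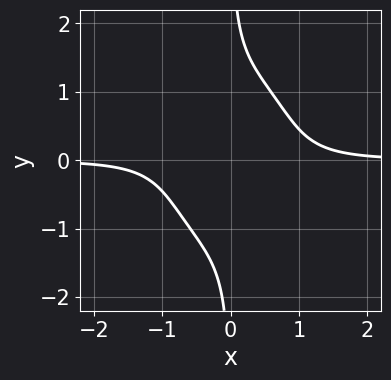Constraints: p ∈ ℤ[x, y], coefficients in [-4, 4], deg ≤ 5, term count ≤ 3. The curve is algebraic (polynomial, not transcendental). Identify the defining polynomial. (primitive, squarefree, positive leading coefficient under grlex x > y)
2*x^3*y + x*y^3 - 1

Degree: a generic line meets the curve in up to 4 points, so deg p = 4.
Reading off the gridlines: the curve avoids every integer x-axis point in the box; it misses every integer gridline on the y-axis.
These observations pin down the coefficients.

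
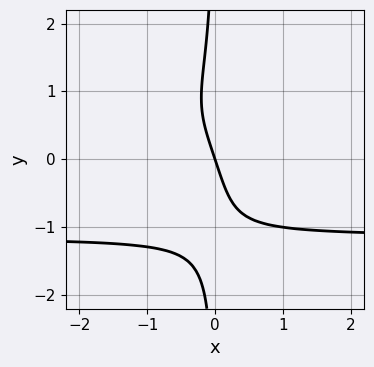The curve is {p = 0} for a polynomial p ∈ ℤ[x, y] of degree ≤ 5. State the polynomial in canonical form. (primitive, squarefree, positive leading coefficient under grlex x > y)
1. deg p = 4. No degree-3 curve has this shape.
2. Against the integer gridlines: one x-axis crossing is at x = 0; it crosses the y-axis at the gridline y = 0.
3. Together with the visible shape, these determine p as stated.

2*x*y^3 + 3*x + y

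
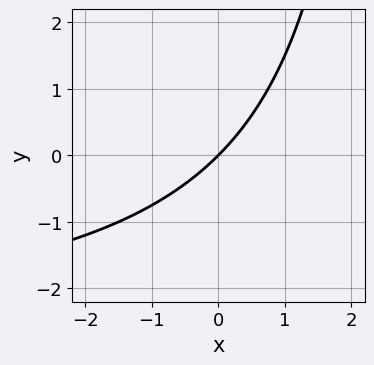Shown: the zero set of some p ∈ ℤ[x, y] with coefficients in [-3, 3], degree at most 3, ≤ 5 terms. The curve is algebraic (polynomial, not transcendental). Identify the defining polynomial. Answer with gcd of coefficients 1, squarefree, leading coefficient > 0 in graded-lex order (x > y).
x*y + 3*x - 3*y

First, deg p = 2. The shape is more complex than any degree-1 curve.
Next, observable constraints: it meets the x-axis at x = 0 (among the integer gridlines); it crosses the y-axis at the gridline y = 0.
Finally, fitting integer coefficients to these (and the overall shape) gives p.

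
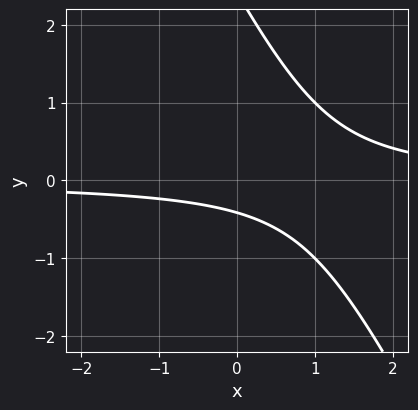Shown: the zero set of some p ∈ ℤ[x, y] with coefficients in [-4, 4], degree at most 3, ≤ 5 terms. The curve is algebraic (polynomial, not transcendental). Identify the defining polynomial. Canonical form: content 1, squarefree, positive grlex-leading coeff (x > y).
2*x*y + y^2 - 2*y - 1

deg p = 2. No degree-1 curve has this shape.
Against the integer gridlines: it misses every integer gridline on the x-axis.
Solving for integer coefficients yields p as stated.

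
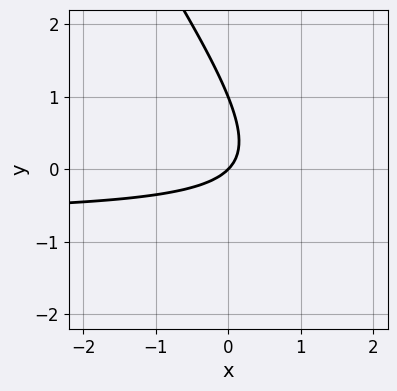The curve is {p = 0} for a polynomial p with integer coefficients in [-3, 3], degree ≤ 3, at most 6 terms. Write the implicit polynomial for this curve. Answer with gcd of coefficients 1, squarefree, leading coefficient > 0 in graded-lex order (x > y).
3*x*y + 2*y^2 + 2*x - 2*y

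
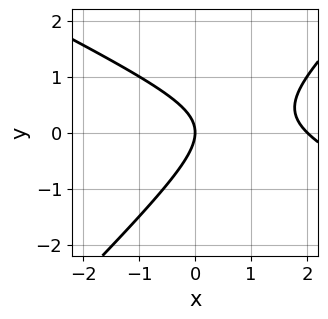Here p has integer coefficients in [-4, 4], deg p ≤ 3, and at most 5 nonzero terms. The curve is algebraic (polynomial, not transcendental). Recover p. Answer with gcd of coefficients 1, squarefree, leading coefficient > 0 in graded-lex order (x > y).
x^2 + x*y - 2*y^2 - 2*x

First, degree: no degree-1 curve has this shape, so deg p = 2.
Next, observable constraints: one y-axis crossing is at y = 0; among the integer gridlines, it crosses the x-axis at x ∈ {0, 2}.
Finally, together with the visible shape, these determine p as stated.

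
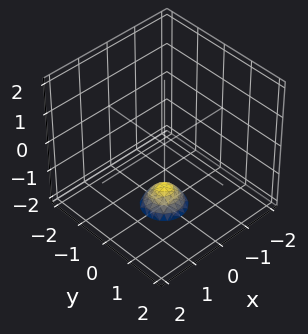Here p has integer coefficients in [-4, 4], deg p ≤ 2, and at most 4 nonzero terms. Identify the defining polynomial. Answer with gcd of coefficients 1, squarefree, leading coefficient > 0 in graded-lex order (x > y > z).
3*x^2 + 3*y^2 + 2*z + 3

First, the degree is 2 — a generic line meets the surface in up to 2 points.
Then, symmetry: the z-axis is an axis of rotation, so x and y enter only as x² + y².
Then, against the integer gridlines: no x-intercept at any integer in the box; no y-intercept at any integer in the box.
Finally, solving for integer coefficients yields p as stated.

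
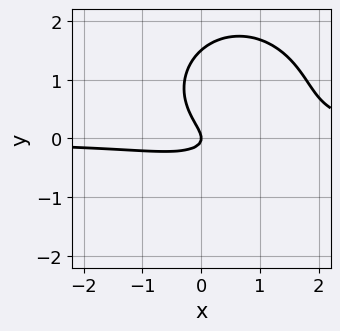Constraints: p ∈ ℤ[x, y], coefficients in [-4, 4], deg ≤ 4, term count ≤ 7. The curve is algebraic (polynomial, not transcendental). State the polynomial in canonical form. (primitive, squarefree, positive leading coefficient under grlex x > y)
2*x^2*y + 2*y^3 - 2*x*y - 3*y^2 - x

1. Degree: a generic line meets the curve in up to 3 points, so deg p = 3.
2. From the axis intercepts and sections: it crosses the x-axis at the gridline x = 0; one y-axis crossing is at y = 0.
3. These observations pin down the coefficients.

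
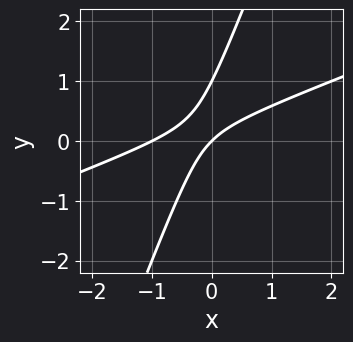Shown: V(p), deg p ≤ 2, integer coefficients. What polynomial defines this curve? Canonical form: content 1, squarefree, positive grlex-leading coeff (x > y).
x^2 - 3*x*y + y^2 + x - y

First, the degree is 2 — the shape is more complex than any degree-1 curve.
Then, from the axis intercepts and sections: among the integer gridlines, it crosses the x-axis at x ∈ {-1, 0}; the y-axis gridline crossings are at y ∈ {0, 1}.
Finally, solving for integer coefficients yields p as stated.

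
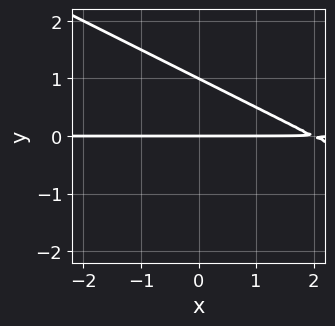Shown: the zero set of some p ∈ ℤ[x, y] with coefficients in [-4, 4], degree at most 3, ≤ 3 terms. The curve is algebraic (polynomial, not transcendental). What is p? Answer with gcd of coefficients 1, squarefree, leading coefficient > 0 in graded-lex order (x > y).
1. deg p = 2. A generic line meets the curve in up to 2 points.
2. Observable constraints: the visible x-axis segment lies entirely on the curve; among the integer gridlines, it crosses the y-axis at y ∈ {0, 1}.
3. Fitting integer coefficients to these (and the overall shape) gives p.

x*y + 2*y^2 - 2*y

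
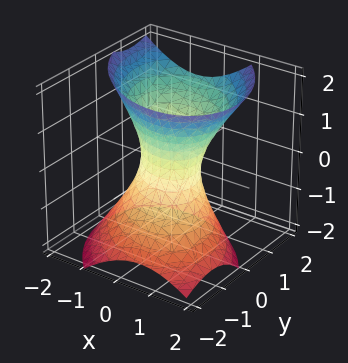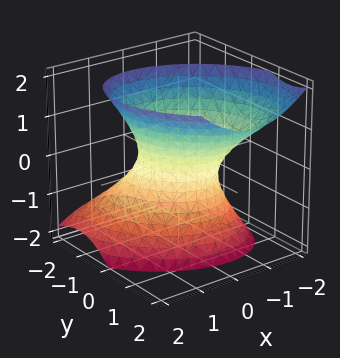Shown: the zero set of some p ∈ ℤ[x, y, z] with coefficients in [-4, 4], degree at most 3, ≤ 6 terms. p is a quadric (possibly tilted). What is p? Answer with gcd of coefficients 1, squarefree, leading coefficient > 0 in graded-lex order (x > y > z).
First, the degree is 2 — the shape is more complex than any degree-1 surface.
Then, from the axis intercepts and sections: no z-intercept at any integer in the box.
Finally, fitting integer coefficients to these (and the overall shape) gives p.

3*x^2 + 2*x*y + 3*y^2 - 2*y*z - 2*z^2 - 2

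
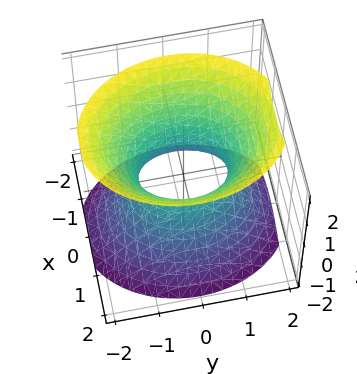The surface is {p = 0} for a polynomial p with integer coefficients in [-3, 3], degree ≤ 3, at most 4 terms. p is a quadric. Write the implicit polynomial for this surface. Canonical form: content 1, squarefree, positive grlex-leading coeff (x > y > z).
First, the degree is 2 — an hourglass — one-sheet hyperboloid; a quadric.
Then, symmetries: the x ↦ −x reflection is a symmetry, so x appears only in even powers; it's symmetric under y → −y, forcing even powers of y; the z ↦ −z reflection is a symmetry, so z appears only in even powers.
Then, from the visible intercepts: among the integer gridlines, it crosses the y-axis at y ∈ {-1, 1}; it misses every integer gridline on the z-axis.
Finally, matching integer coefficients to the picture gives p.

3*x^2 + 2*y^2 - 2*z^2 - 2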